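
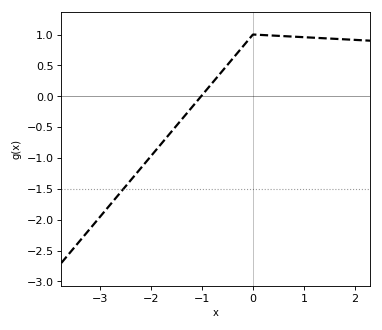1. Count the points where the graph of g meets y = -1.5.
1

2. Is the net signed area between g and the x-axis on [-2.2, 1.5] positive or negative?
positive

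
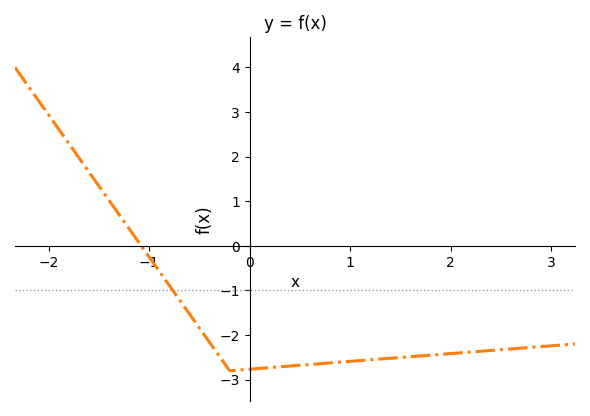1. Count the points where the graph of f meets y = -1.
1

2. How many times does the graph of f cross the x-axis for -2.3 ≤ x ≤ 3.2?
1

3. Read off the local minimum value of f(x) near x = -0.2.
-2.8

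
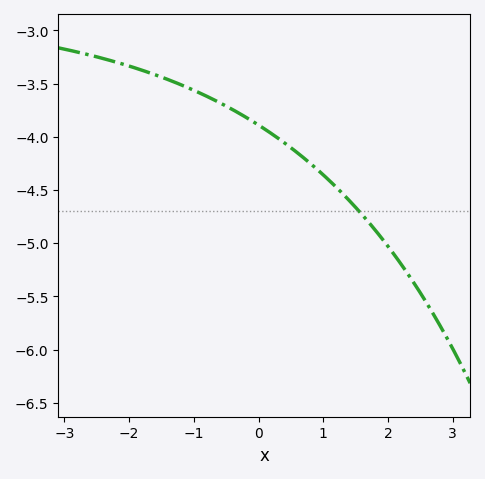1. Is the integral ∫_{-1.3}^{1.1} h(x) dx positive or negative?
negative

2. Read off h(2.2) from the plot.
-5.2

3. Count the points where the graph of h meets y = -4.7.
1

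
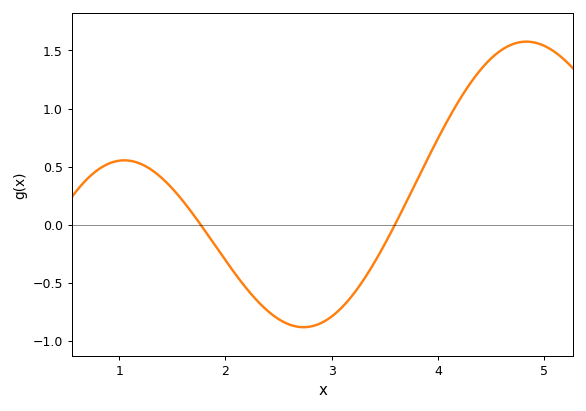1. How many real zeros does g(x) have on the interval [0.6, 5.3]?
2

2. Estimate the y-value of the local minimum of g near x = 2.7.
-0.9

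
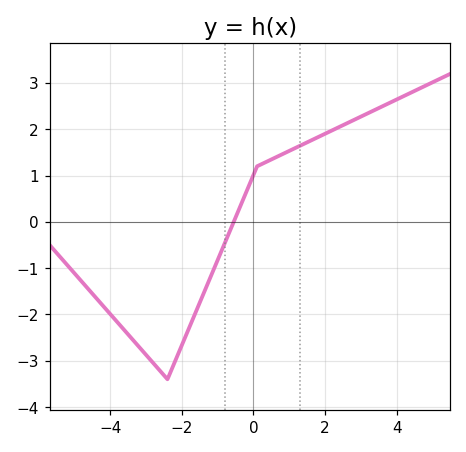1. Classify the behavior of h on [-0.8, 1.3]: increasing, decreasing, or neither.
increasing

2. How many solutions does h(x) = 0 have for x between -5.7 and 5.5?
1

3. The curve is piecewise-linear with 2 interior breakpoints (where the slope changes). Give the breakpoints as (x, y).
(-2.4, -3.4); (0.1, 1.2)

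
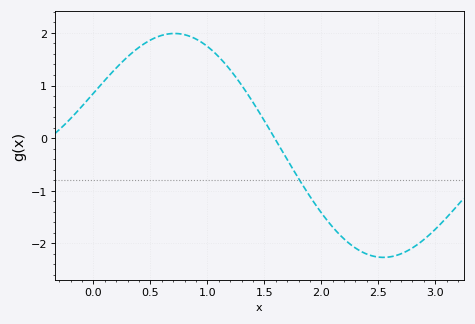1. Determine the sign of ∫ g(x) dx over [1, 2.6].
negative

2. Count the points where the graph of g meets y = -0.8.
1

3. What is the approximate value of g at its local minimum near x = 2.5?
-2.27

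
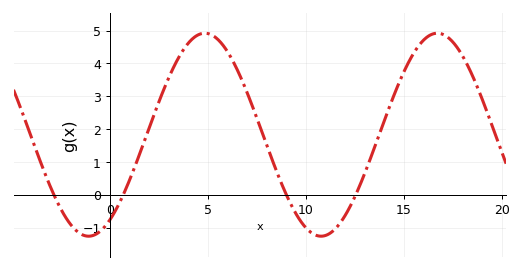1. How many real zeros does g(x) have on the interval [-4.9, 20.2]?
4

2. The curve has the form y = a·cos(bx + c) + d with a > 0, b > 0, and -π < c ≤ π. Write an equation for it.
y = 3.09cos(0.53x - 2.6) + 1.83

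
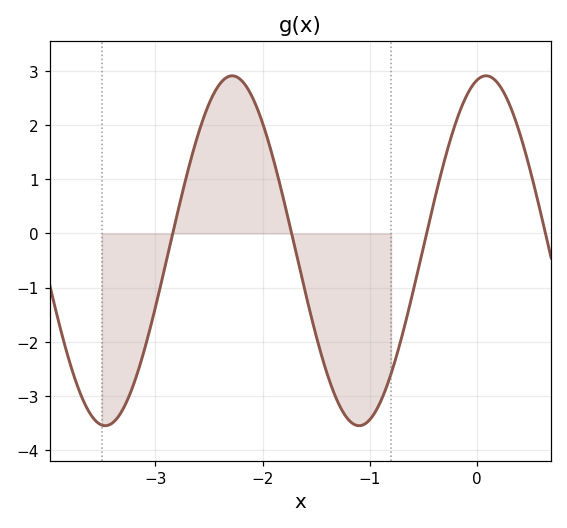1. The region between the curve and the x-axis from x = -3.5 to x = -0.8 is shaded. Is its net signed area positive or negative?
negative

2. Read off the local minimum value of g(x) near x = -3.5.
-3.5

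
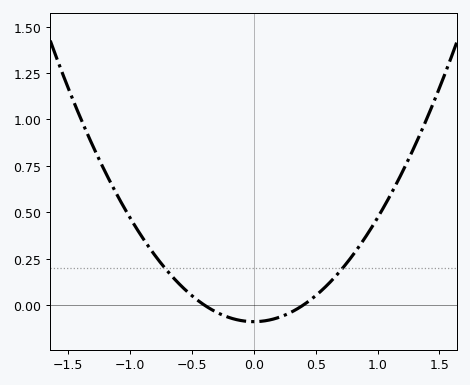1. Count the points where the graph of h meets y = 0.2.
2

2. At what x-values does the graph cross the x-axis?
-0.4, 0.4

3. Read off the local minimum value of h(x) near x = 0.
-0.08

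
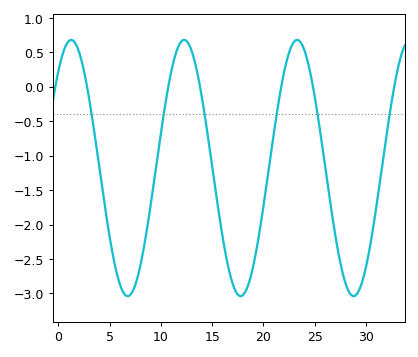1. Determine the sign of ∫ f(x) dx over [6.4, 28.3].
negative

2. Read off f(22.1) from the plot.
0.267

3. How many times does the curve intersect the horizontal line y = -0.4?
6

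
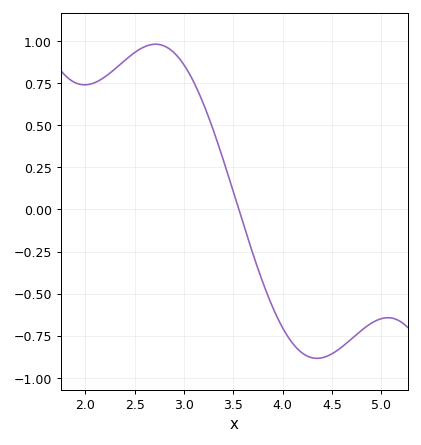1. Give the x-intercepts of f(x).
3.56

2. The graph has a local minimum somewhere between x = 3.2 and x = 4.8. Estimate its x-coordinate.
4.35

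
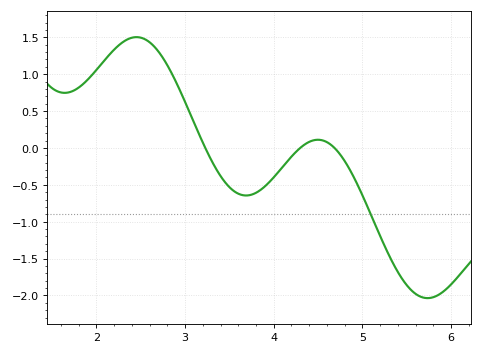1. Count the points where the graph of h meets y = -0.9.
1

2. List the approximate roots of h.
3.2, 4.3, 4.7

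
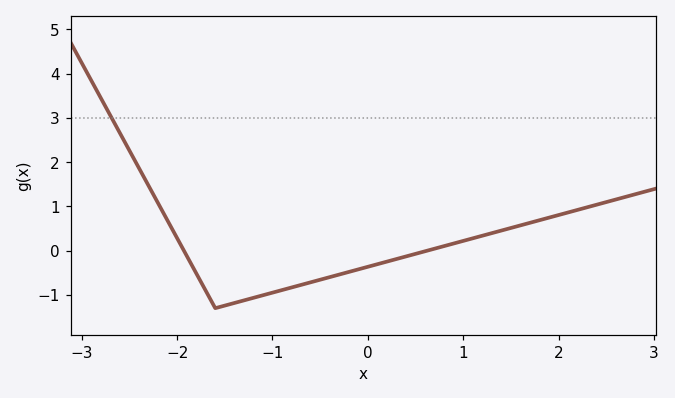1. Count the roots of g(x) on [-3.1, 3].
2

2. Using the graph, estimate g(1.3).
0.396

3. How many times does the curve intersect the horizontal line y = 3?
1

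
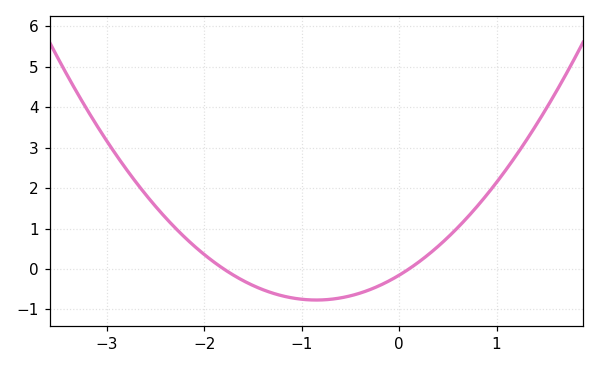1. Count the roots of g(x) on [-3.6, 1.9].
2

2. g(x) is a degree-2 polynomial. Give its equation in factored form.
y = 0.85(x + 1.8)(x - 0.1)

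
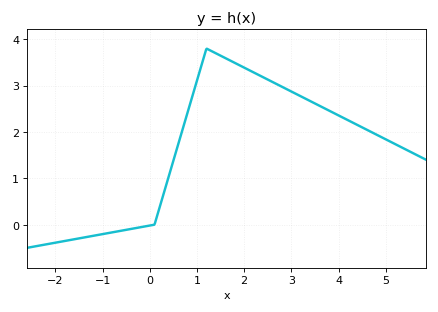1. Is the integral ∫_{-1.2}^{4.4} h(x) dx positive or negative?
positive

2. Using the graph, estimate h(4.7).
2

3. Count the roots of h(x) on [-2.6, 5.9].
1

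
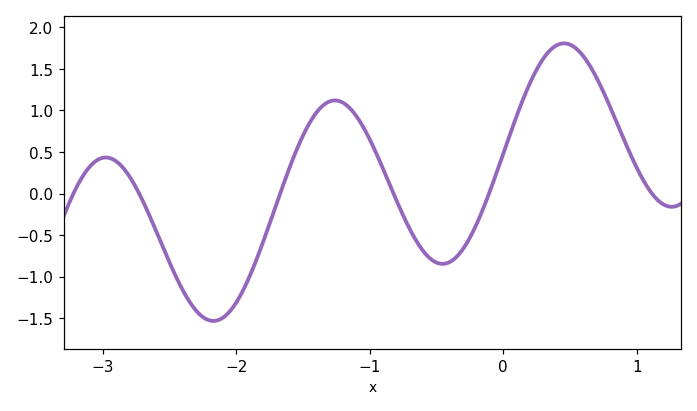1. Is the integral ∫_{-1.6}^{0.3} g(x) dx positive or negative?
positive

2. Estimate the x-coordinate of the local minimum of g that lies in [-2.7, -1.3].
-2.2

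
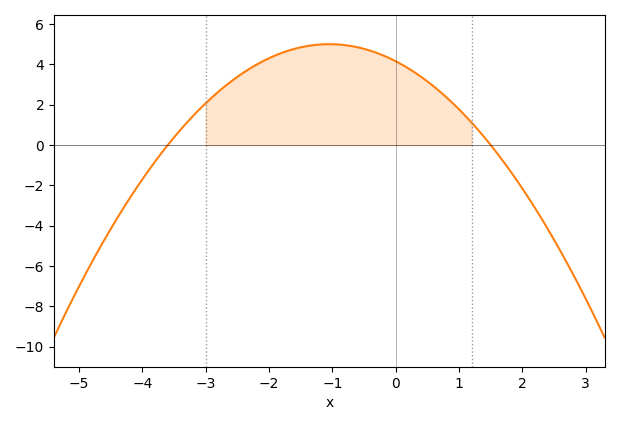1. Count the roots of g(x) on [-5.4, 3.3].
2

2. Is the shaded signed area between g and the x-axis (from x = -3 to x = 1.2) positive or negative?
positive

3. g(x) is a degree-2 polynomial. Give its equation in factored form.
y = -0.77(x + 3.6)(x - 1.5)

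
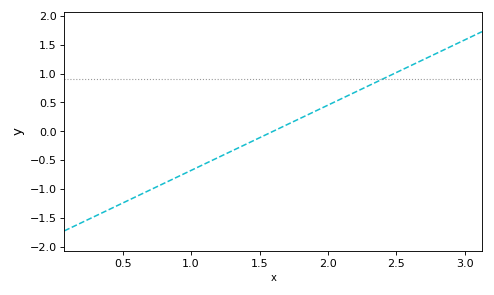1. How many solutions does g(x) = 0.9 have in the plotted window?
1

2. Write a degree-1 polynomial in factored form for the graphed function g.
y = 1.13(x - 1.6)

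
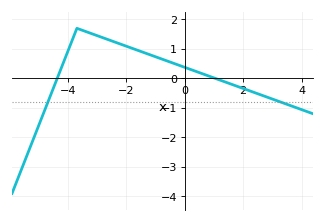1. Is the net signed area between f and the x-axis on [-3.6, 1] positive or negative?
positive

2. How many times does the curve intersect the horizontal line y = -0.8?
2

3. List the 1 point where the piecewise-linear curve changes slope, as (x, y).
(-3.7, 1.7)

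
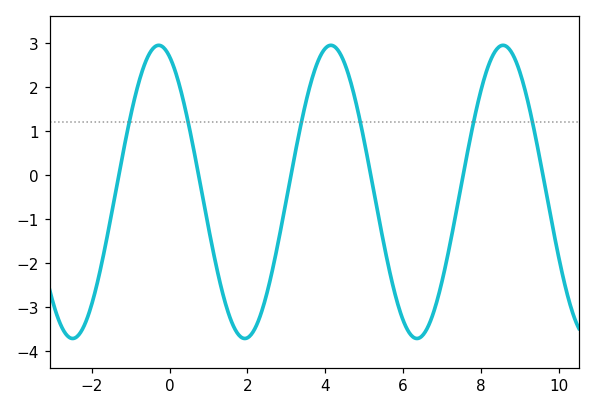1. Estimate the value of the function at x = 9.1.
2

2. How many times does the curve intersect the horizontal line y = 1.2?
6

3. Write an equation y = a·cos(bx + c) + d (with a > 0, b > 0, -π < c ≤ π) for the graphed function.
y = 3.33cos(1.4x + 0.4) - 0.38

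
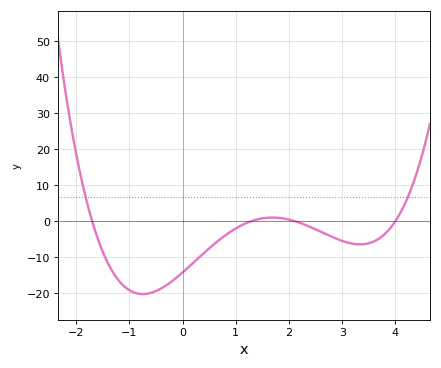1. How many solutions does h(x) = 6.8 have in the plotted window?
2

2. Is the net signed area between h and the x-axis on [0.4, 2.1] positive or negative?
negative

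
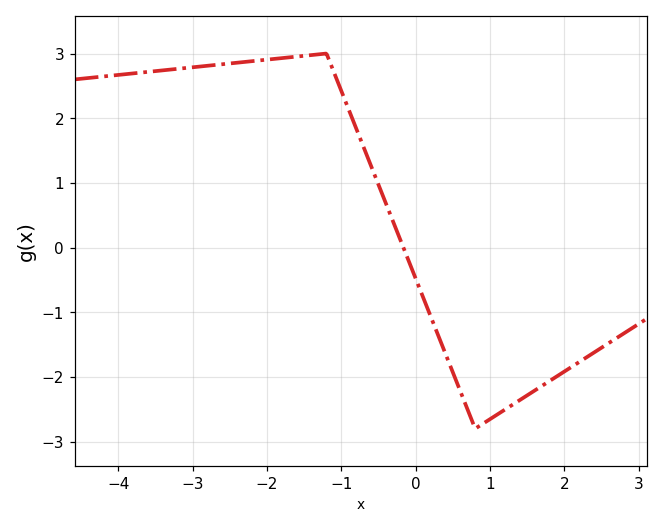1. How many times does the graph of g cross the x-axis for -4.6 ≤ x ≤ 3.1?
1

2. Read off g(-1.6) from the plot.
3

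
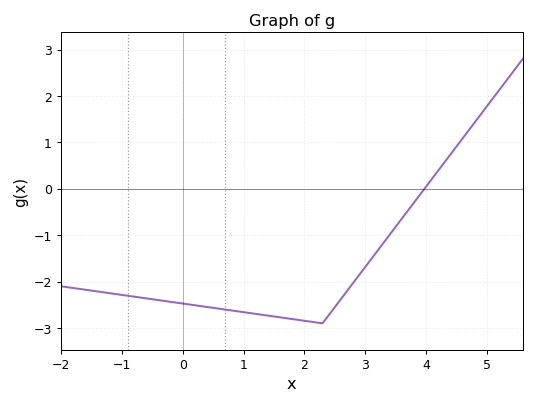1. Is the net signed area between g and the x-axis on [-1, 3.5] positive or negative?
negative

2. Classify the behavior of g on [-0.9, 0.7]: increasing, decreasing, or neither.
decreasing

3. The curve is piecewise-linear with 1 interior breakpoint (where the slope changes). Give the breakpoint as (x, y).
(2.3, -2.9)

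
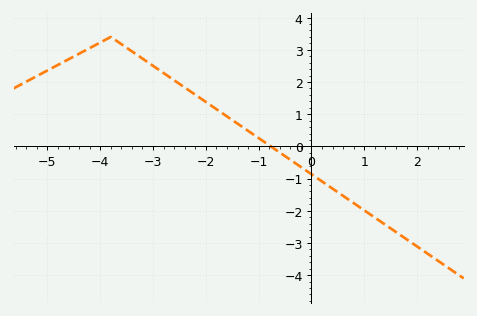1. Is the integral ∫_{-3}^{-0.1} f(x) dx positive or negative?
positive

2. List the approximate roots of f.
-0.771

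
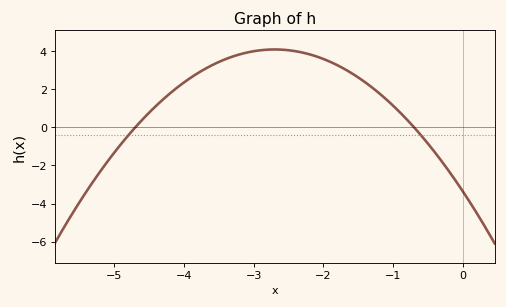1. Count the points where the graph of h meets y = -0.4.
2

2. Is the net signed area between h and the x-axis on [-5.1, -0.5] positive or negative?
positive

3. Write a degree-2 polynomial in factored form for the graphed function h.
y = -1.02(x + 4.7)(x + 0.7)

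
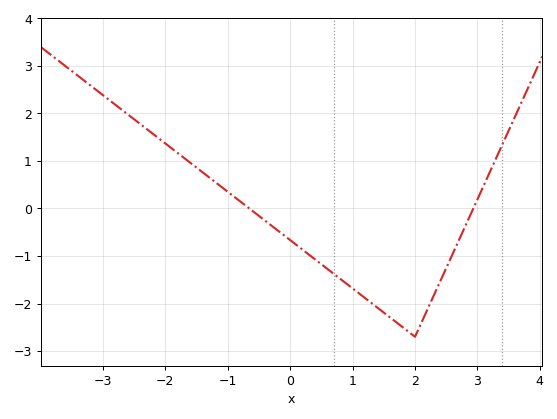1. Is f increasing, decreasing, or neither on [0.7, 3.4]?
neither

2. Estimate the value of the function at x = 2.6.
-0.965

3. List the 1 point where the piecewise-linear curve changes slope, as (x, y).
(2, -2.7)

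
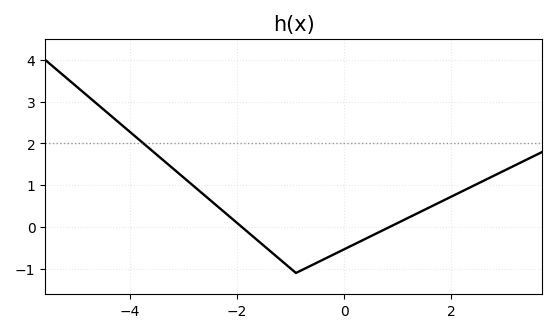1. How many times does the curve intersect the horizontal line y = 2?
1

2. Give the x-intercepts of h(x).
-1.91, 0.844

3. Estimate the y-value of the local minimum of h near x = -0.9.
-1.1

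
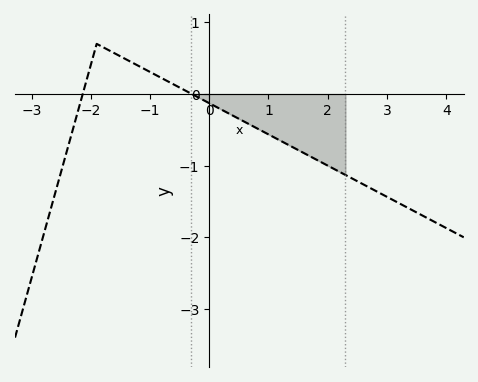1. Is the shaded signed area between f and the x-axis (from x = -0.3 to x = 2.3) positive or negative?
negative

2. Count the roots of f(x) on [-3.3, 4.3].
2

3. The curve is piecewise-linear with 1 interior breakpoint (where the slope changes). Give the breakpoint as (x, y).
(-1.9, 0.7)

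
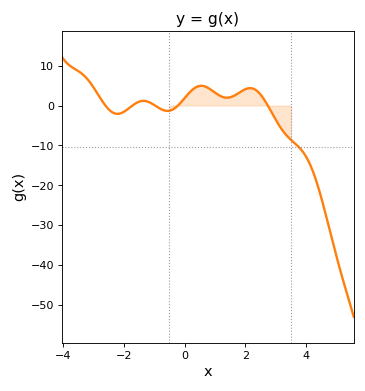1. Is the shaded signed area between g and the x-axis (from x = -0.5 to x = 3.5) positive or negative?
positive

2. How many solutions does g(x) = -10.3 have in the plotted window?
1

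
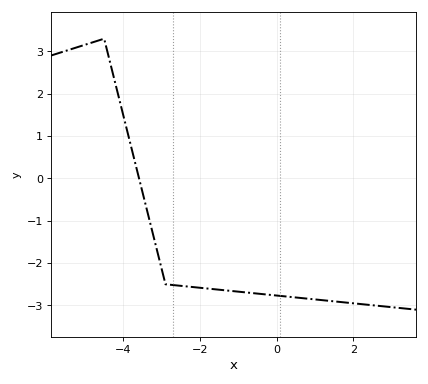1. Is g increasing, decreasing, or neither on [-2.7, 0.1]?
decreasing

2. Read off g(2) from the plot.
-2.9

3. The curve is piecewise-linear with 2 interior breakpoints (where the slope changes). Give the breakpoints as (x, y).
(-4.5, 3.3); (-2.9, -2.5)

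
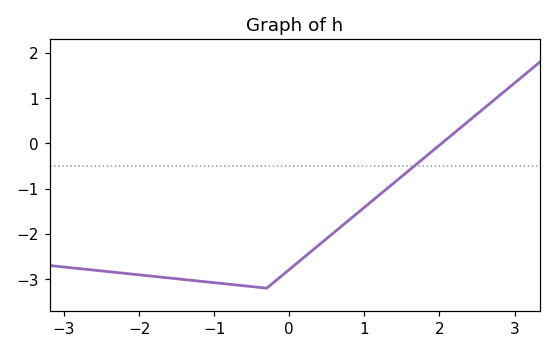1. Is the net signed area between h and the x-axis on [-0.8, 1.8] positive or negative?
negative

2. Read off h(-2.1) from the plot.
-2.89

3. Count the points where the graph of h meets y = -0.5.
1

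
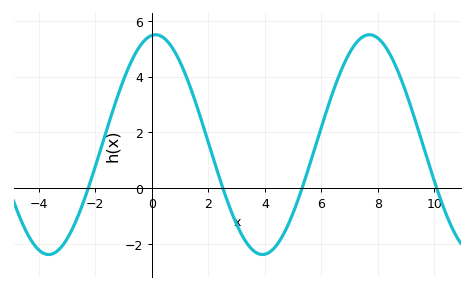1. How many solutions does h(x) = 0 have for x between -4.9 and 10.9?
4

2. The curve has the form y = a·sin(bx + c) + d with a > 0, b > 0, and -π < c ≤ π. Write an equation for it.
y = 3.94sin(0.83x + 1.5) + 1.56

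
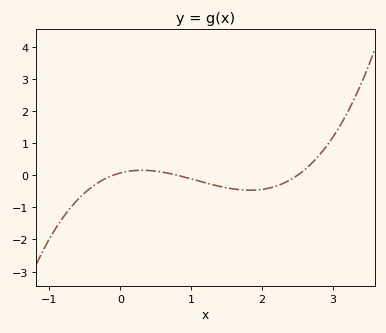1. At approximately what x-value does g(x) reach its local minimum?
1.83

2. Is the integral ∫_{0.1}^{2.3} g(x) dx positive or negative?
negative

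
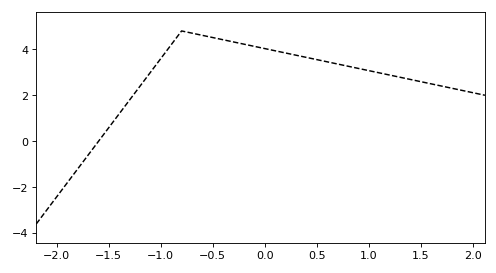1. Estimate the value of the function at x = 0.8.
3.2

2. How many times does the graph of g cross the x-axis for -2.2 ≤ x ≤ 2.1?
1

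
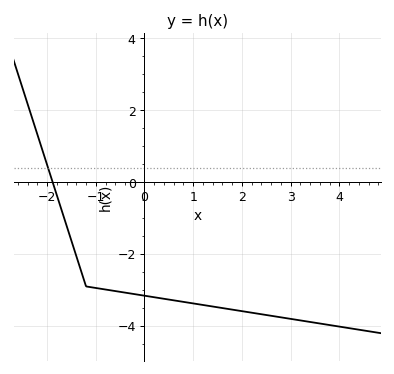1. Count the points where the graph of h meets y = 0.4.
1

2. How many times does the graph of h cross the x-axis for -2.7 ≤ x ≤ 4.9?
1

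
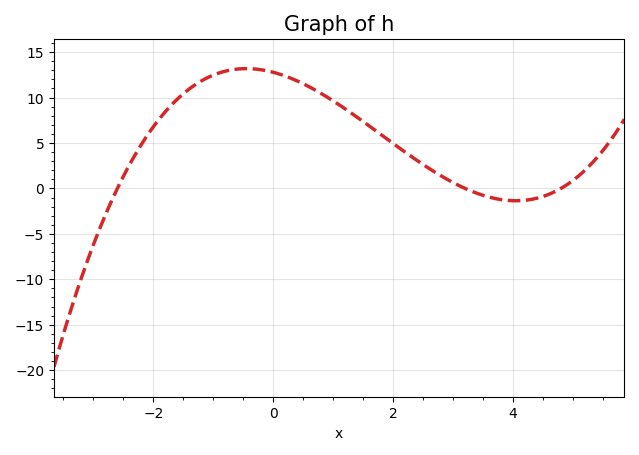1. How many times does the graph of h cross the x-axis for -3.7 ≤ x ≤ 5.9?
3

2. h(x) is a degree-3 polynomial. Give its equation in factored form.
y = 0.32(x + 2.6)(x - 3.2)(x - 4.8)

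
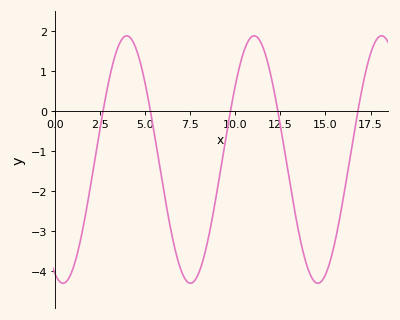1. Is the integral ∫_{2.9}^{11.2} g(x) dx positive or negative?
negative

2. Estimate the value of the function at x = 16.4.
-1.1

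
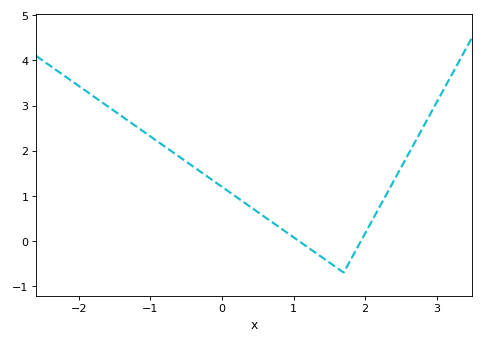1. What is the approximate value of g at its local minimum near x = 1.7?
-0.698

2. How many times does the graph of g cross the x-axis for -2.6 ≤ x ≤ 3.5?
2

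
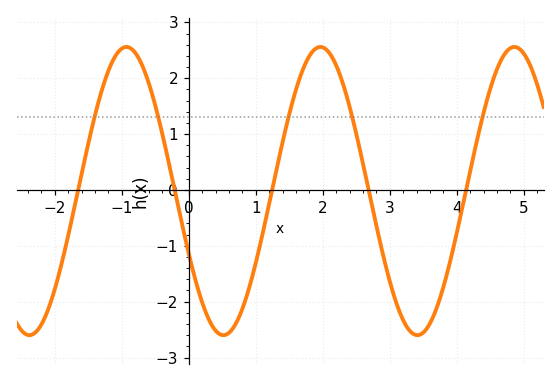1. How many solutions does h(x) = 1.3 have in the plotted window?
5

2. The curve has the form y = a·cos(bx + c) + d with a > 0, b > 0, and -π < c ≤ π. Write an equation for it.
y = 2.58cos(2.2x + 2) - 0.02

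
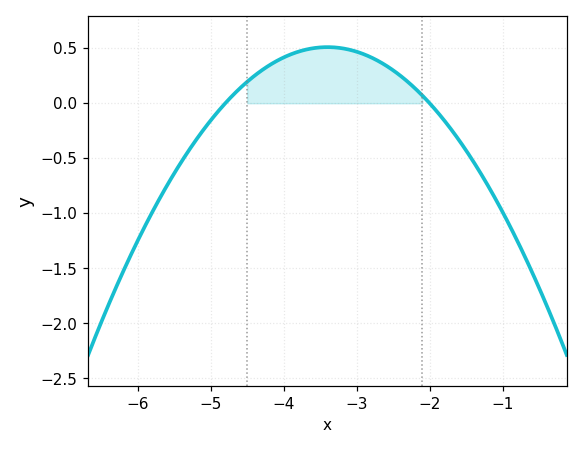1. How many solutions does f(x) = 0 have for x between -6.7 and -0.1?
2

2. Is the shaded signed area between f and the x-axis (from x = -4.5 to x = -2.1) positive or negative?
positive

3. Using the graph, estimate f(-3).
0.468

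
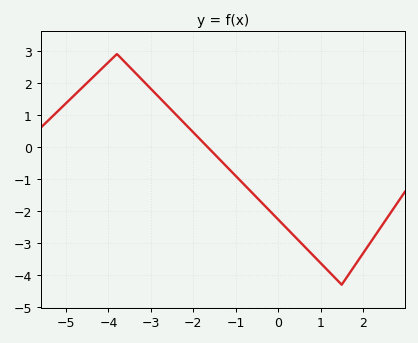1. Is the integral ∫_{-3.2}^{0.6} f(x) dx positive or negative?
negative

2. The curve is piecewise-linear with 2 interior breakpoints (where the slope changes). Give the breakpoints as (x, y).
(-3.8, 2.9); (1.5, -4.3)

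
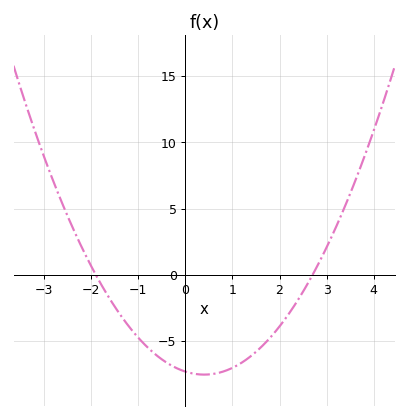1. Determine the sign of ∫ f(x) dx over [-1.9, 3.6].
negative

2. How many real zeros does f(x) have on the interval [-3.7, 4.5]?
2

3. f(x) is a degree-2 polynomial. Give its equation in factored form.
y = 1.42(x + 1.9)(x - 2.7)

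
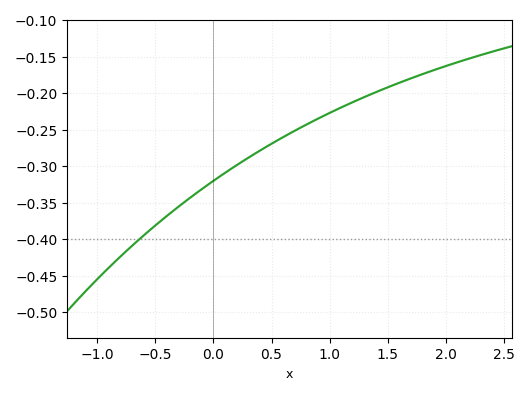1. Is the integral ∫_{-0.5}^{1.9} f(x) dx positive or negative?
negative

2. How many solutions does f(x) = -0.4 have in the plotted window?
1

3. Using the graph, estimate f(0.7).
-0.252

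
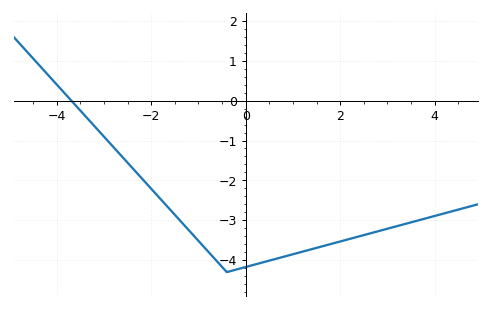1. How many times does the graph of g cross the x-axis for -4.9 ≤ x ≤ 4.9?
1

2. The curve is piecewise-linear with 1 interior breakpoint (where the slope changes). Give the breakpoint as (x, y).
(-0.4, -4.3)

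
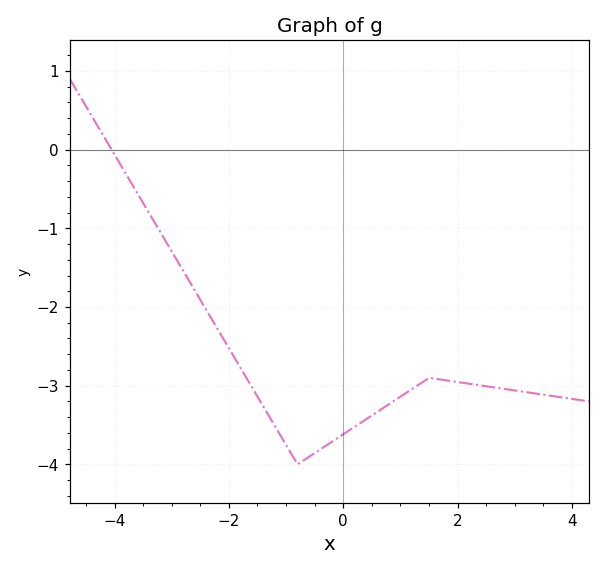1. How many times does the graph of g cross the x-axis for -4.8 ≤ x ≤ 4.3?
1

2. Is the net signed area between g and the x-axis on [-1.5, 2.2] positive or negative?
negative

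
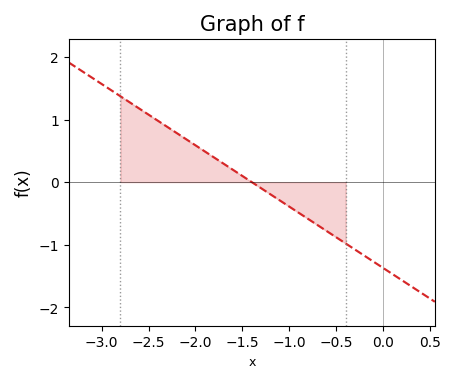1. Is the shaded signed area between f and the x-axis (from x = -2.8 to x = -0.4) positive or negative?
positive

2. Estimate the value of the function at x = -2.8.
1.37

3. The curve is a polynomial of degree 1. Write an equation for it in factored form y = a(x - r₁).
y = -0.98(x + 1.4)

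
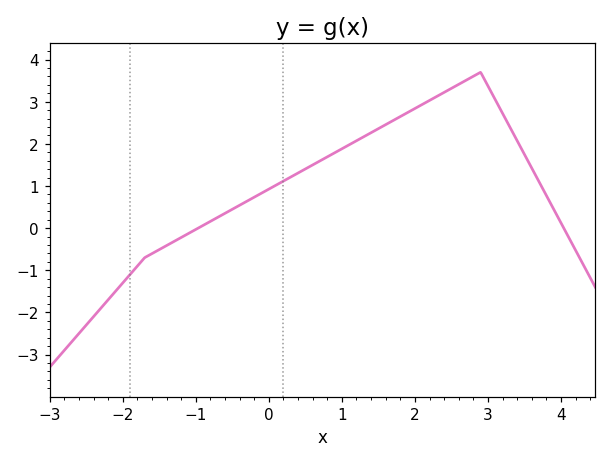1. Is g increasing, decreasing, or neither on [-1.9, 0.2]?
increasing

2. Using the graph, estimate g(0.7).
1.6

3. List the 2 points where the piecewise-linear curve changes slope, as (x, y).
(-1.7, -0.7); (2.9, 3.7)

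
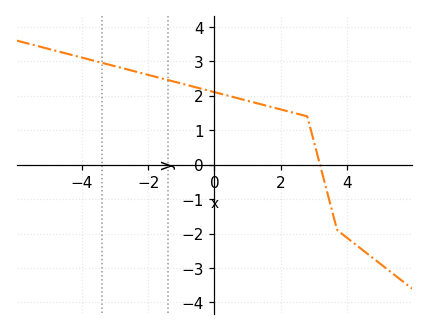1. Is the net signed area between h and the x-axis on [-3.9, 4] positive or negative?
positive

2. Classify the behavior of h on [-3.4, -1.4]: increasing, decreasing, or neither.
decreasing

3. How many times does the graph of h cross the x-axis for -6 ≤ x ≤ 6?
1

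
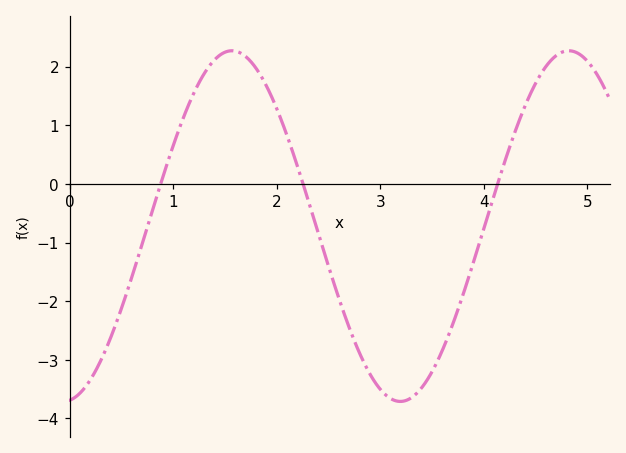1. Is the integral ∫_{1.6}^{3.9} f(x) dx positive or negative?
negative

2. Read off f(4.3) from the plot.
0.879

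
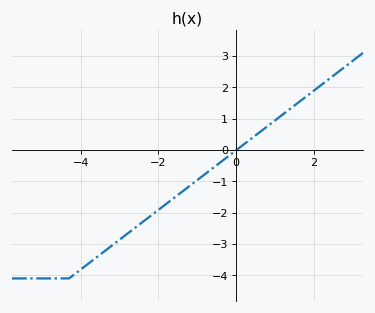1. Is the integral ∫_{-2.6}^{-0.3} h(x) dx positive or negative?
negative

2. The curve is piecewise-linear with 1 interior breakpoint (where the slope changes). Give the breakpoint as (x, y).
(-4.3, -4.1)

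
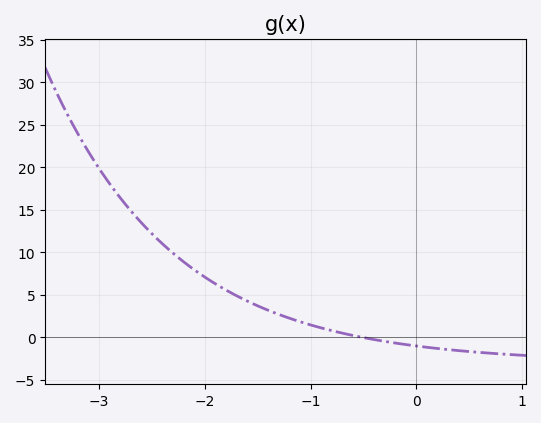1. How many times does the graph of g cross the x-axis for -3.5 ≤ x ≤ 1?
1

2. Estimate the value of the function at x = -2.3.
9.9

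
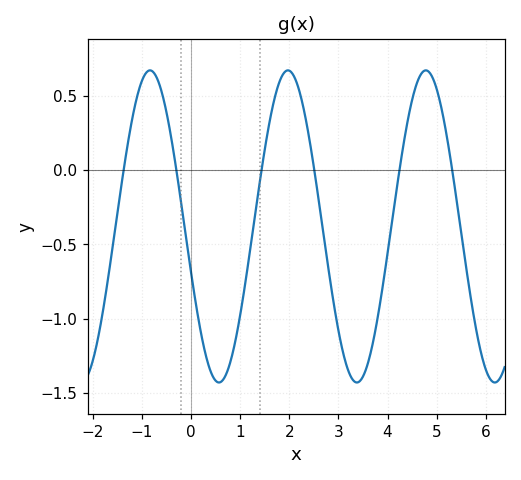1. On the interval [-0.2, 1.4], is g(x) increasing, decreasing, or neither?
neither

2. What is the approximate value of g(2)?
0.65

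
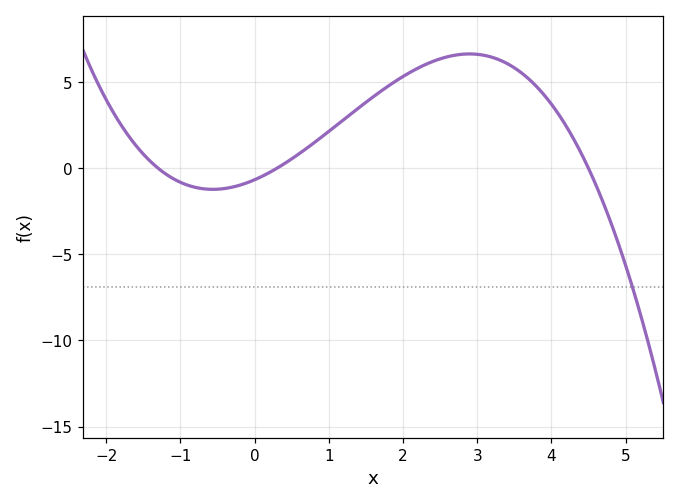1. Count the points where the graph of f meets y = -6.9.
1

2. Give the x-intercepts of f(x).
-1.4, 0.2, 4.6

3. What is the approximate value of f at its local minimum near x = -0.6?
-1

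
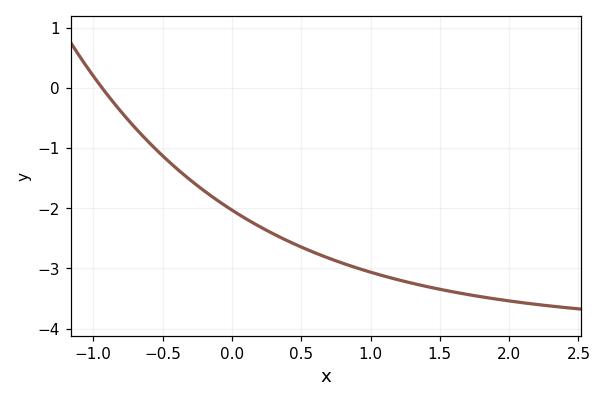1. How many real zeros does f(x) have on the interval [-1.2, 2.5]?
1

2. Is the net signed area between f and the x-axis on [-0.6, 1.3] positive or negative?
negative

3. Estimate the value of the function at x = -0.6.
-0.9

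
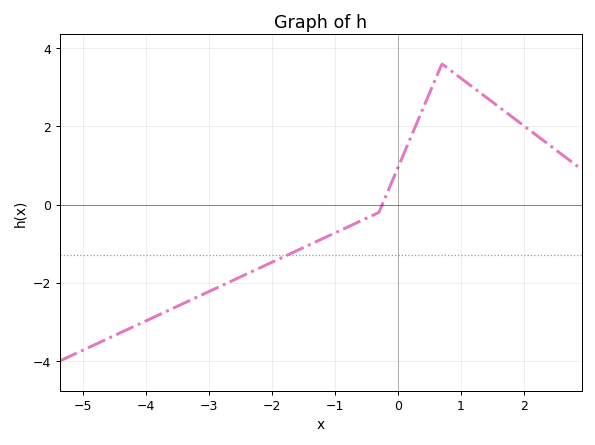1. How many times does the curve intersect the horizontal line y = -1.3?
1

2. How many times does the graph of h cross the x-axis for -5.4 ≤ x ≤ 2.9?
1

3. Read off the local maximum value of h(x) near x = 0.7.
3.6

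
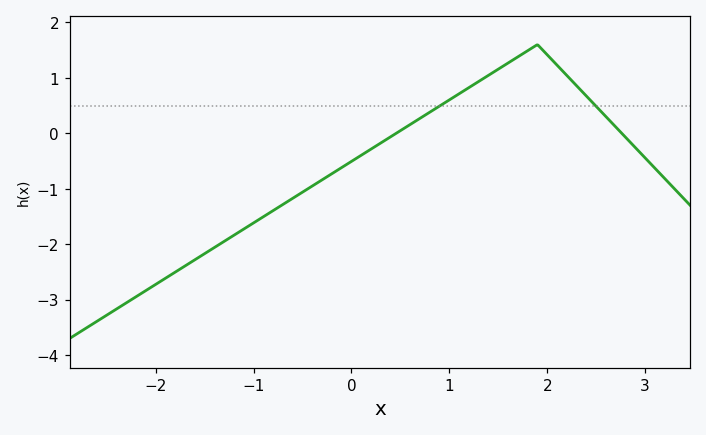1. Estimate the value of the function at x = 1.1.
0.7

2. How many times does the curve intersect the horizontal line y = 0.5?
2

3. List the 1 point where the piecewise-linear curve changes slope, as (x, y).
(1.9, 1.6)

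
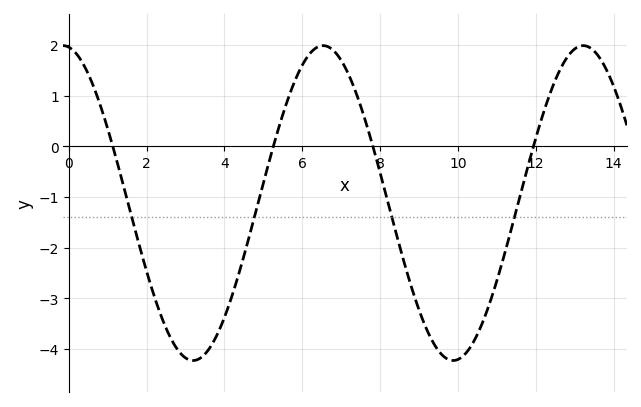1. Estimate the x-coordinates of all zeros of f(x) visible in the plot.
1.13, 5.26, 7.82, 11.9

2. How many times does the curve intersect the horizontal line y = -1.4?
4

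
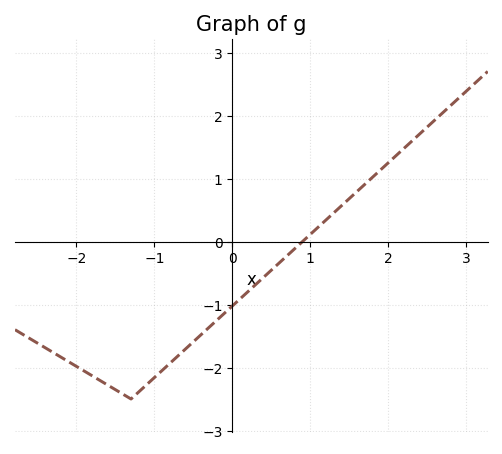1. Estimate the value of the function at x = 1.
0.114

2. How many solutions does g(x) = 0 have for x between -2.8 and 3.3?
1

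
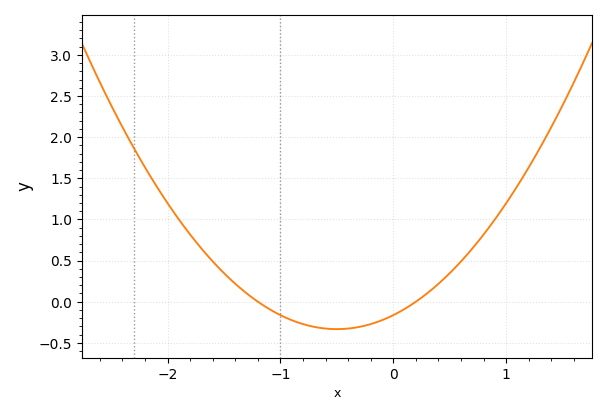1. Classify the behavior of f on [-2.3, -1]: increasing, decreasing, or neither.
decreasing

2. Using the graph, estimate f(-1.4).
0.218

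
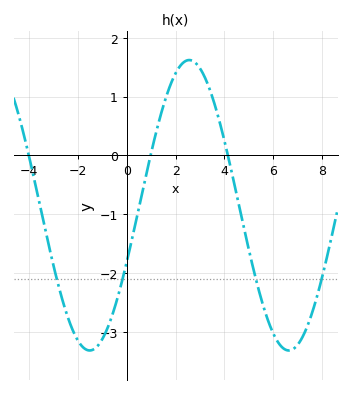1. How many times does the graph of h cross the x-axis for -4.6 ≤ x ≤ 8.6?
3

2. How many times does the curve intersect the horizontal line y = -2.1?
4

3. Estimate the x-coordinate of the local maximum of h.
2.56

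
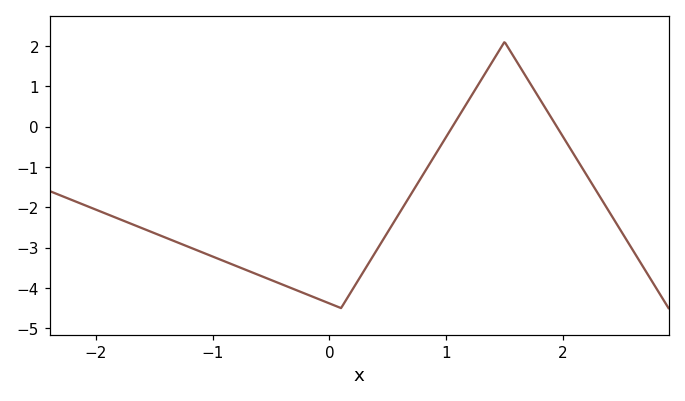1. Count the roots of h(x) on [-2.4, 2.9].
2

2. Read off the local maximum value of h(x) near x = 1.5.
2.1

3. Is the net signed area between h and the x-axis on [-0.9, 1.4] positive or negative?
negative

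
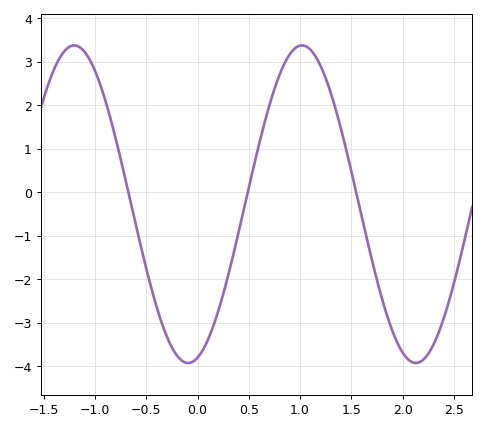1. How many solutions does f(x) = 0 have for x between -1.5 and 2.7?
3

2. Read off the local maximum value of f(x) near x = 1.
3.38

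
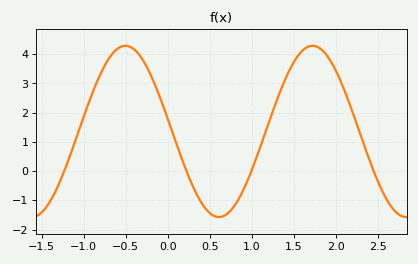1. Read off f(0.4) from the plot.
-1.07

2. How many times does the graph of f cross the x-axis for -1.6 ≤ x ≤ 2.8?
4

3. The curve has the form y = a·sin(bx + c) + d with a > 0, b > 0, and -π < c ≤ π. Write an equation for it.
y = 2.93sin(2.82x + 2.99) + 1.36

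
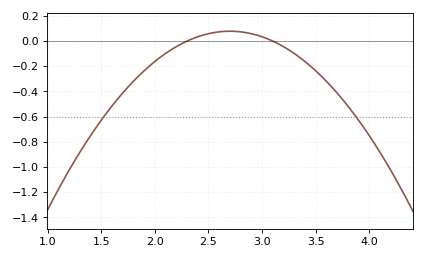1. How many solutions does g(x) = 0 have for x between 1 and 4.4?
2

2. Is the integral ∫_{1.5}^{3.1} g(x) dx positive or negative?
negative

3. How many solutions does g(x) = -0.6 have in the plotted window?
2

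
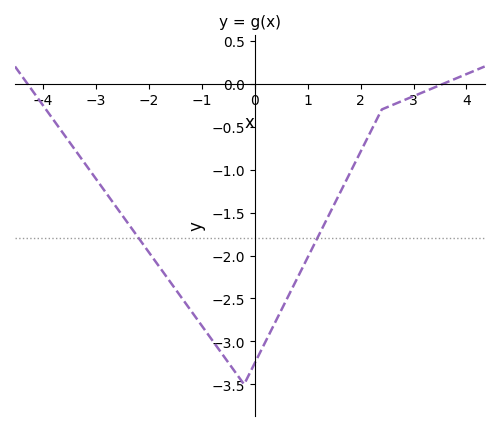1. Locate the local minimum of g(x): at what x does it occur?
-0.202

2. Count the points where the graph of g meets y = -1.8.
2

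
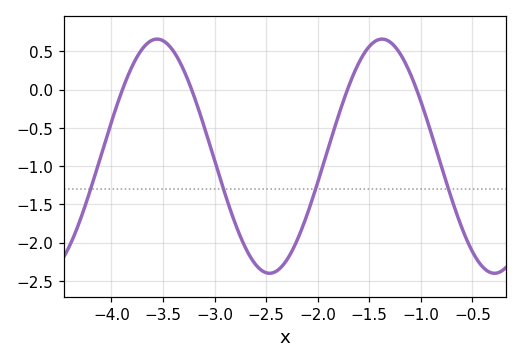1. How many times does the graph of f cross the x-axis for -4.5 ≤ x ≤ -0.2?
4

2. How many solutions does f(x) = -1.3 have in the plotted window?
4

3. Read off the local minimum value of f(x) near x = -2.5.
-2.4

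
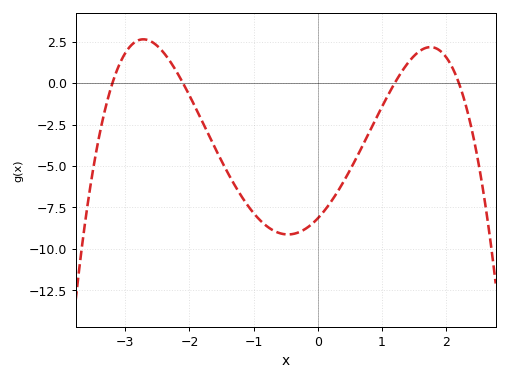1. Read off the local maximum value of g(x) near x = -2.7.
2.6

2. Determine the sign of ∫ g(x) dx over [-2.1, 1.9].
negative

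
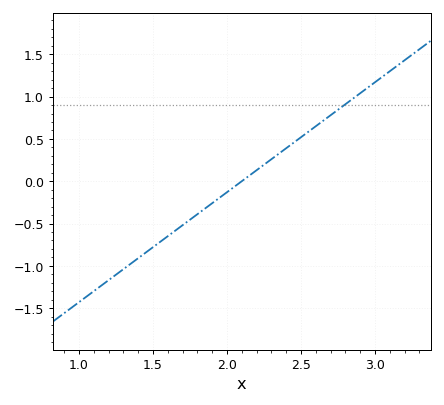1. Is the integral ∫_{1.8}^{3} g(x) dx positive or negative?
positive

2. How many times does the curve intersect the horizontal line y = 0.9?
1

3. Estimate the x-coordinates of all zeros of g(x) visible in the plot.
2.1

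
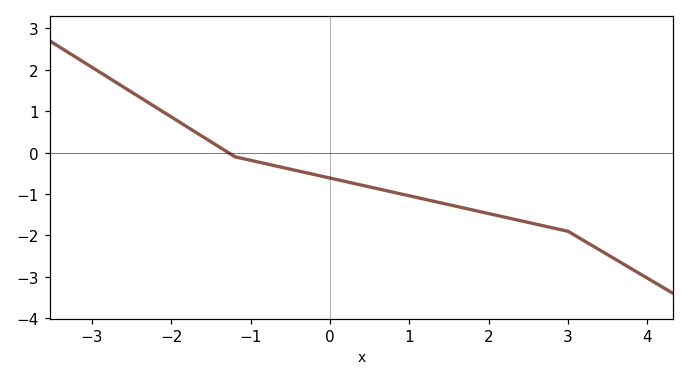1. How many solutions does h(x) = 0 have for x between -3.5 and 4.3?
1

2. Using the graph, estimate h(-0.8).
-0.3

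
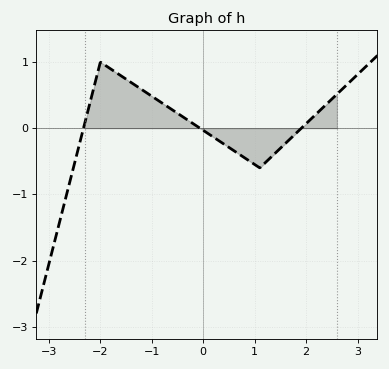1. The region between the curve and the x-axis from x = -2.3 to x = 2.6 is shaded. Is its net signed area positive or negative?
positive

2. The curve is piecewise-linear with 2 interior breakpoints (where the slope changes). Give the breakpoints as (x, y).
(-2, 1); (1.1, -0.6)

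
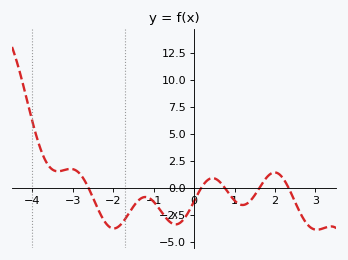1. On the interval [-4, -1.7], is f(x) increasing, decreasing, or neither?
neither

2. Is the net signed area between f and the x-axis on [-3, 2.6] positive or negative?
negative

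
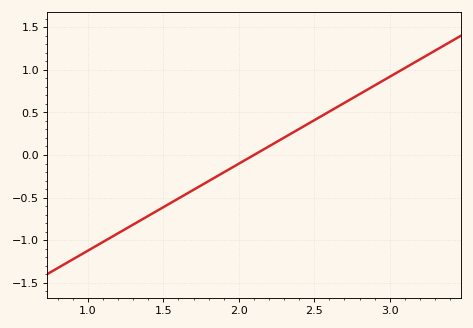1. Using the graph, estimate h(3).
0.918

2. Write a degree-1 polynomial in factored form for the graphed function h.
y = 1.02(x - 2.1)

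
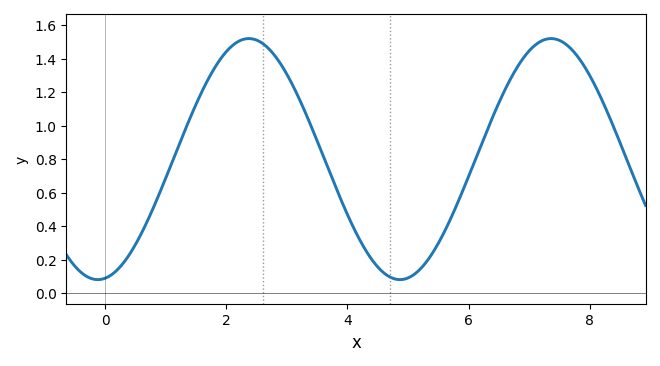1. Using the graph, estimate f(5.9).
0.609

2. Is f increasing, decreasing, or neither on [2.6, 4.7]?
decreasing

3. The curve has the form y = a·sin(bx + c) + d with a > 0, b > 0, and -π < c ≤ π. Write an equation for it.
y = 0.72sin(1.26x - 1.42) + 0.8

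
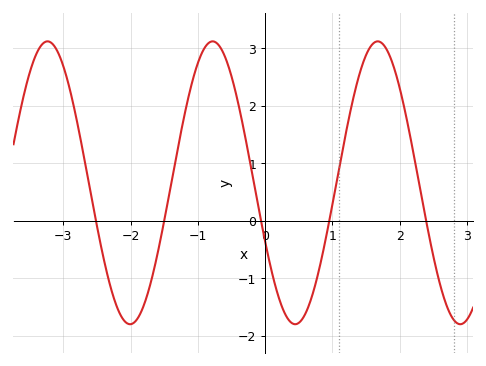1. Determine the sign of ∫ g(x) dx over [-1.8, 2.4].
positive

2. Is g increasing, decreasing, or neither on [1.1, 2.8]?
neither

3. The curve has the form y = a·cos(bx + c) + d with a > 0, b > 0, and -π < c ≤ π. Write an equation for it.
y = 2.46cos(2.56x + 2) + 0.66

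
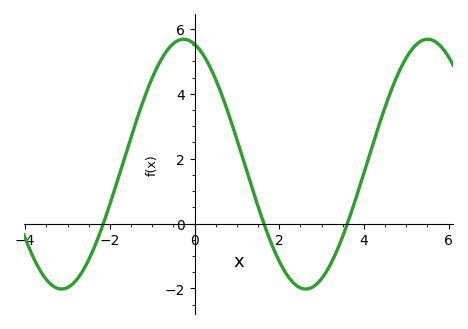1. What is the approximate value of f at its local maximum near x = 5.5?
5.6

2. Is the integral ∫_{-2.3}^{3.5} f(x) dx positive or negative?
positive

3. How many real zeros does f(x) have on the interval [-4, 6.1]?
3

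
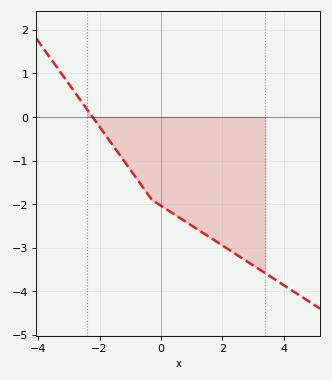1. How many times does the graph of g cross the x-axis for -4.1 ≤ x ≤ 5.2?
1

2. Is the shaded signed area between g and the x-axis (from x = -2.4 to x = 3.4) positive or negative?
negative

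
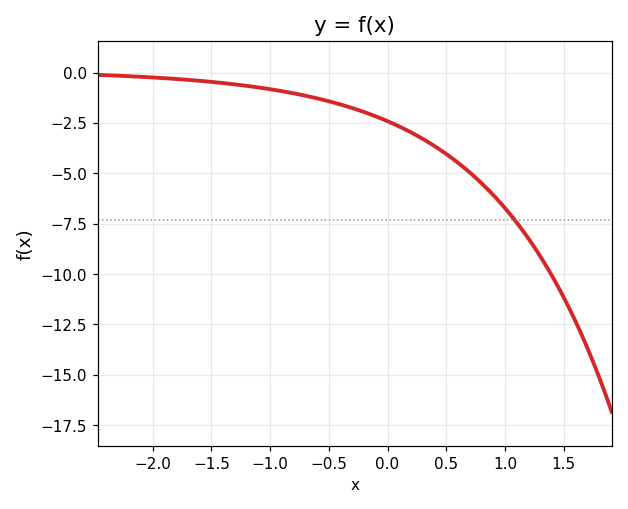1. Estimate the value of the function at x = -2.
-0.24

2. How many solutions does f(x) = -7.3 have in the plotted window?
1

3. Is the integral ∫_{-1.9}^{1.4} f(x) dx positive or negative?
negative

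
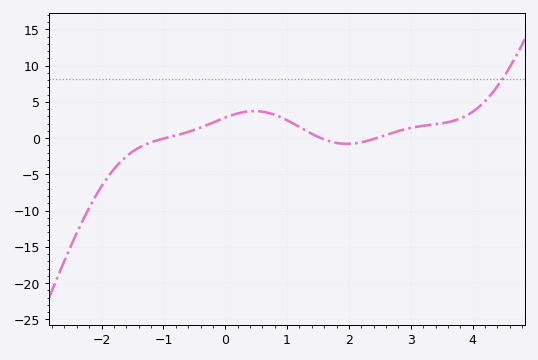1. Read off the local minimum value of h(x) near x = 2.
-1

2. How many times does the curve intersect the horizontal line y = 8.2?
1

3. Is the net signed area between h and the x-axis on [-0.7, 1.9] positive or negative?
positive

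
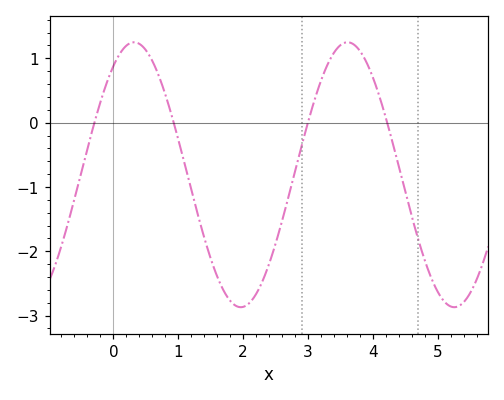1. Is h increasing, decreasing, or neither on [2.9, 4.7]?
neither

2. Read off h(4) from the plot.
0.7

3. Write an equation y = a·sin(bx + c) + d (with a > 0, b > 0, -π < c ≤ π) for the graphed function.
y = 2.06sin(1.9x + 0.96) - 0.81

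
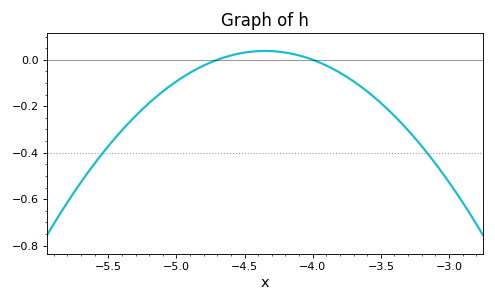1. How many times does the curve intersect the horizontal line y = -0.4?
2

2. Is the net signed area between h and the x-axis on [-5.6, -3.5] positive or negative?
negative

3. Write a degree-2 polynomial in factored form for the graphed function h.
y = -0.31(x + 4.7)(x + 4)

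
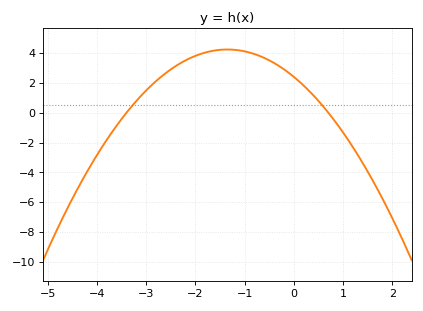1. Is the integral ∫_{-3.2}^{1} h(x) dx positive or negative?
positive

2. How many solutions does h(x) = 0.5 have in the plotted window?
2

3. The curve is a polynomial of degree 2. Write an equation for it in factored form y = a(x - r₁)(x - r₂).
y = -1.01(x + 3.4)(x - 0.7)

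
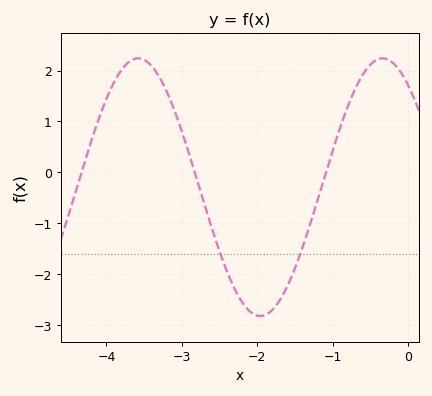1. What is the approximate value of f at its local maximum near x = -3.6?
2.2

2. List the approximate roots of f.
-4.3, -2.8, -1.1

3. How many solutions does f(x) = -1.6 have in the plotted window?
2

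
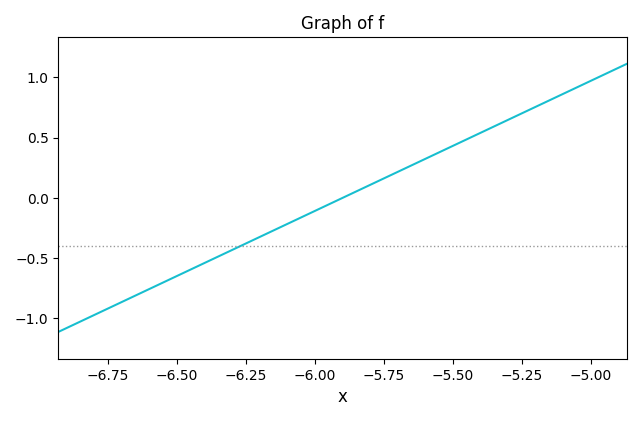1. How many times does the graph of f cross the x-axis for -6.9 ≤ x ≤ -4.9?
1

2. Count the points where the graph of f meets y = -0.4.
1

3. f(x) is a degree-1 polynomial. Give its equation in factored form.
y = 1.08(x + 5.9)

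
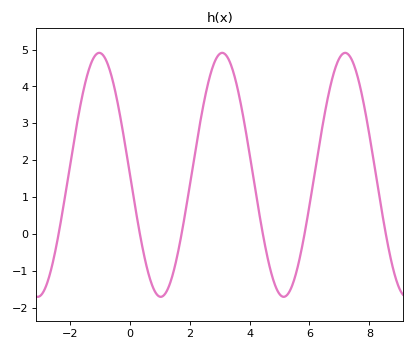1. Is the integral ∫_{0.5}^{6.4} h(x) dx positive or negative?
positive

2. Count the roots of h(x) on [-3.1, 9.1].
6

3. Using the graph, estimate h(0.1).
1.1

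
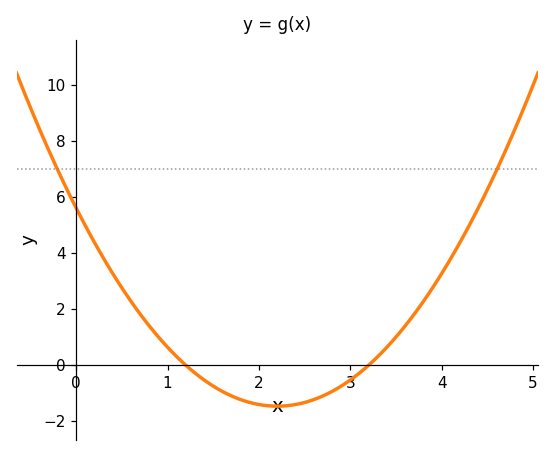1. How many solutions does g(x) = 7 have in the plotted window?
2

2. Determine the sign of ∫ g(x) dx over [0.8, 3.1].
negative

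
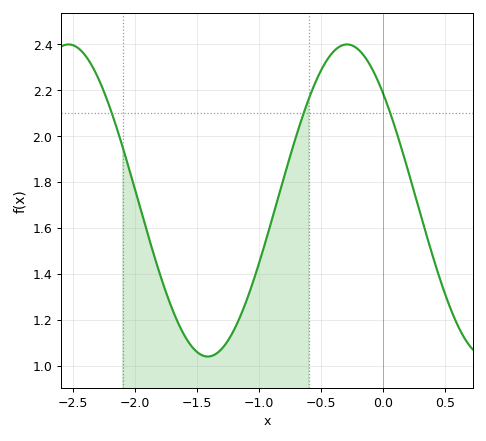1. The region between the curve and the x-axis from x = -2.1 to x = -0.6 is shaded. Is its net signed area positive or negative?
positive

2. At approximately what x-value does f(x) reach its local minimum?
-1.4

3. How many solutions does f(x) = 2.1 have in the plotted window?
3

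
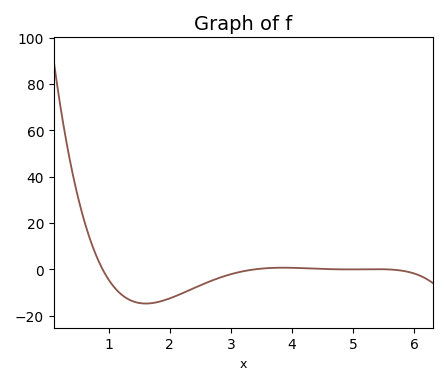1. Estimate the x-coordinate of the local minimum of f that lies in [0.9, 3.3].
1.6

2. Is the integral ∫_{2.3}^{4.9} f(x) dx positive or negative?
negative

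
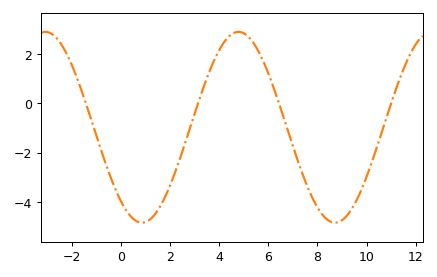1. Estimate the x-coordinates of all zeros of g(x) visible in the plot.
-1.42, 3.15, 6.44, 11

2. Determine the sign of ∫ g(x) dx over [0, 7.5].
negative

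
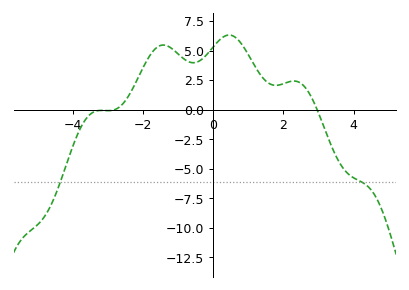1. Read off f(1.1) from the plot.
4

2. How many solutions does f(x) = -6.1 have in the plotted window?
2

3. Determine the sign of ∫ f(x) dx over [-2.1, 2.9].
positive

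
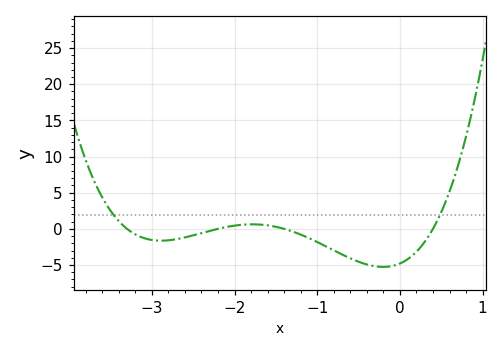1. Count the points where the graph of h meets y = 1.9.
2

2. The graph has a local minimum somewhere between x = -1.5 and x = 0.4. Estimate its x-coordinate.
-0.2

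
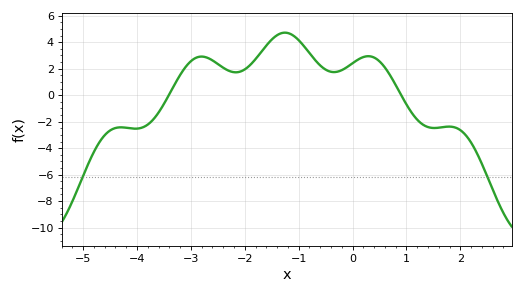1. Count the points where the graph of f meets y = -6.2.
2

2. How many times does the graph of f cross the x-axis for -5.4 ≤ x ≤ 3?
2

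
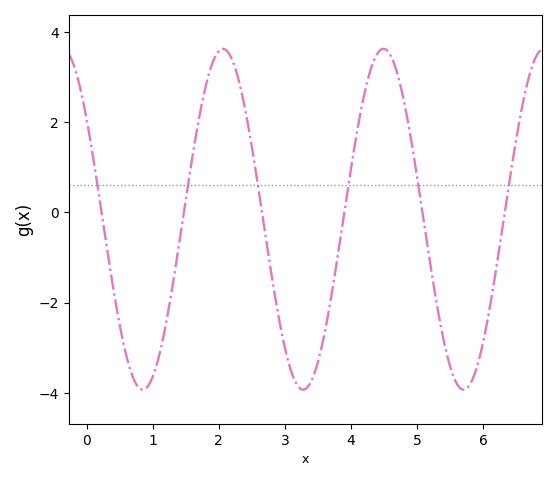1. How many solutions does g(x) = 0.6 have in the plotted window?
6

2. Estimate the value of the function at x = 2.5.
1.4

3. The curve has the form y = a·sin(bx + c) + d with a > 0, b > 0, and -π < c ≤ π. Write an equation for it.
y = 3.78sin(2.6x + 2.5) - 0.15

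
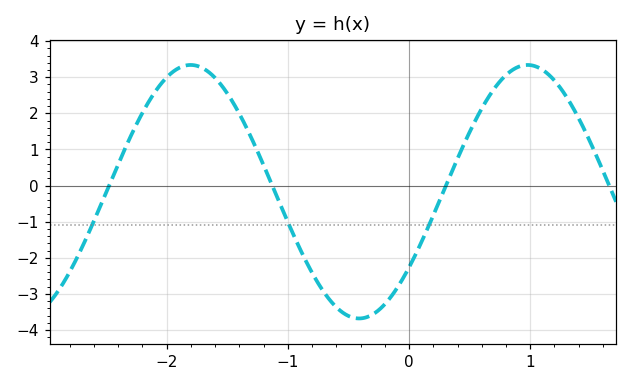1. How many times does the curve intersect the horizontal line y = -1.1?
3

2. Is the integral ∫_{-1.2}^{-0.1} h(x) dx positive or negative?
negative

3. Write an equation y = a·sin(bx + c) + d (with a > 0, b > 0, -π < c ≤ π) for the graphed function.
y = 3.51sin(2.26x - 0.64) - 0.17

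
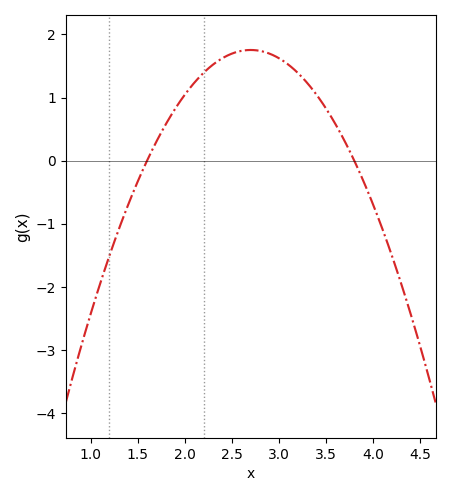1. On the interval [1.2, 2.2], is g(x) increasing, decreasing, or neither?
increasing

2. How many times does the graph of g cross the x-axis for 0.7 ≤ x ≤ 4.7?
2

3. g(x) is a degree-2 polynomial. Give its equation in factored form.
y = -1.45(x - 1.6)(x - 3.8)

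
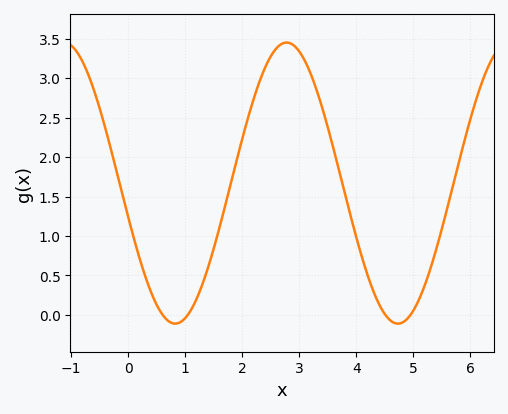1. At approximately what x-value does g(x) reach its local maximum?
2.8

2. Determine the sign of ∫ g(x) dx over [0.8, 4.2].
positive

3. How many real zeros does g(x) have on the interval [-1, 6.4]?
4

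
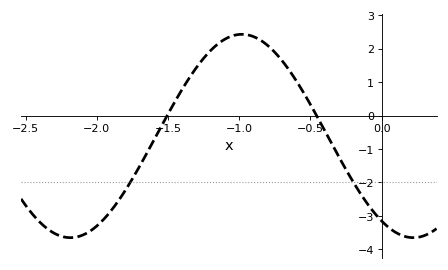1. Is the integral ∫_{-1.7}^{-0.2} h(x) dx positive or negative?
positive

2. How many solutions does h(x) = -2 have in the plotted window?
2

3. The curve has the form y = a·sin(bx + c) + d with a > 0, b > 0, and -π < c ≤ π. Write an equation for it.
y = 3.04sin(2.6x - 2.1) - 0.61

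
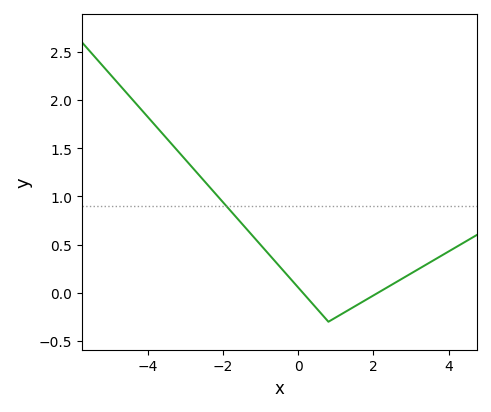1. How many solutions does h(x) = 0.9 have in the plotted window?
1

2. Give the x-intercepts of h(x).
0.2, 2.2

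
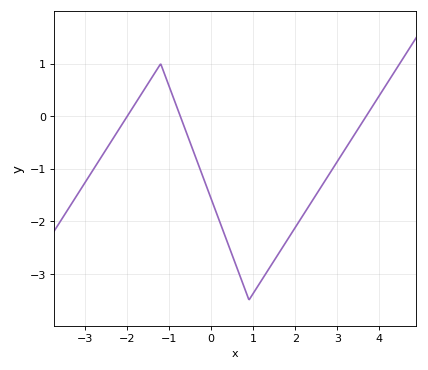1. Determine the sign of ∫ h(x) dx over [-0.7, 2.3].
negative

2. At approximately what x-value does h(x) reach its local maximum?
-1.2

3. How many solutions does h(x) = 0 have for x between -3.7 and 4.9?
3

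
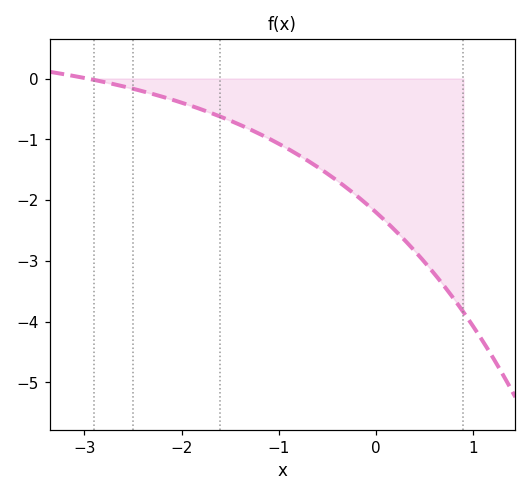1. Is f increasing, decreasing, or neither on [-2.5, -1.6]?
decreasing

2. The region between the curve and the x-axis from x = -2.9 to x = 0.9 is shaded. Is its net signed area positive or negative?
negative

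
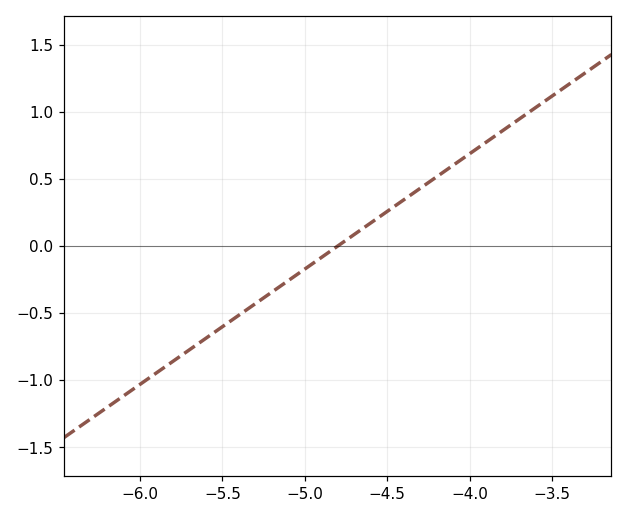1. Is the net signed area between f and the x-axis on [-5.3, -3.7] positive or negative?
positive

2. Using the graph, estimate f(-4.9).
-0.1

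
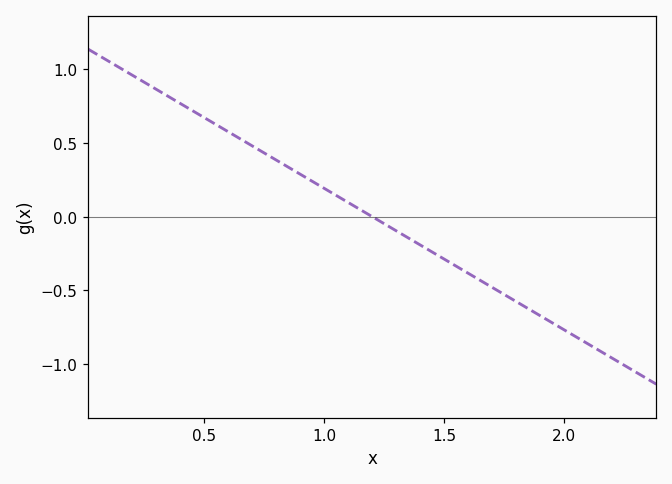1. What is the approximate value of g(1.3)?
-0.1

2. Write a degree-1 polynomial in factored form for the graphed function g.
y = -0.96(x - 1.2)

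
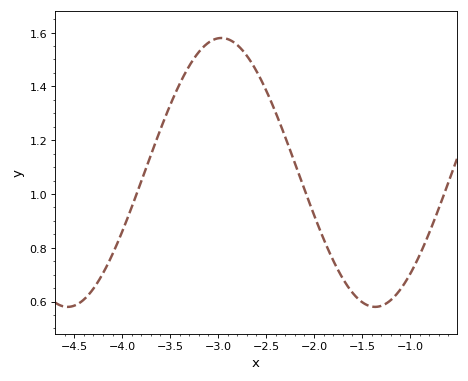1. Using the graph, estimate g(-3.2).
1.52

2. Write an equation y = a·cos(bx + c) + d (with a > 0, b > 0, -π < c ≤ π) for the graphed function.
y = 0.5cos(2x - 0.47) + 1.08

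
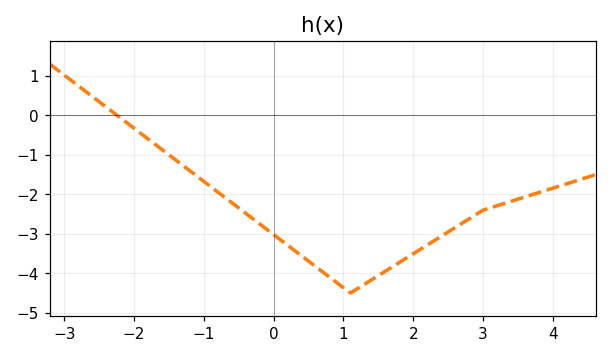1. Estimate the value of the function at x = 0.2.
-3.29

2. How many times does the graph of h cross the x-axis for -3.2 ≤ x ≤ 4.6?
1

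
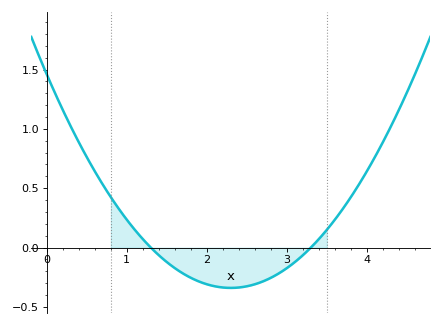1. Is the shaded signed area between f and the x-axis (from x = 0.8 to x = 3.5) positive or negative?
negative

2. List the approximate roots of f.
1.3, 3.3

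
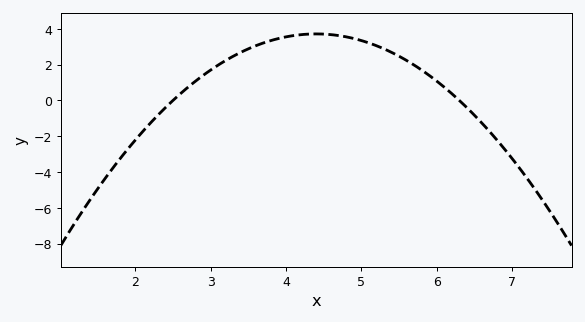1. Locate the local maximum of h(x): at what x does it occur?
4.4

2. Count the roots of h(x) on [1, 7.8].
2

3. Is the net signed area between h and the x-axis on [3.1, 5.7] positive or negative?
positive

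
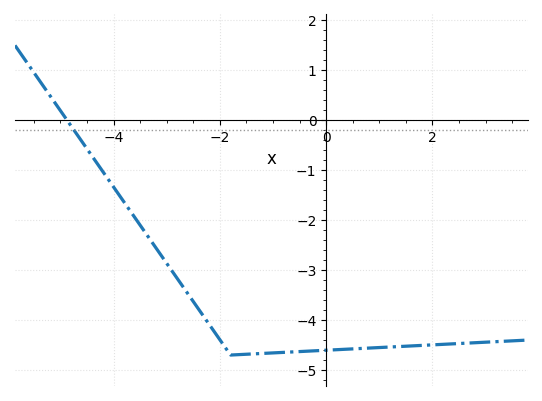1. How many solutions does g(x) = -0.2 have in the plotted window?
1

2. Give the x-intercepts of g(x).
-4.87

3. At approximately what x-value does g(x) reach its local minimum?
-1.8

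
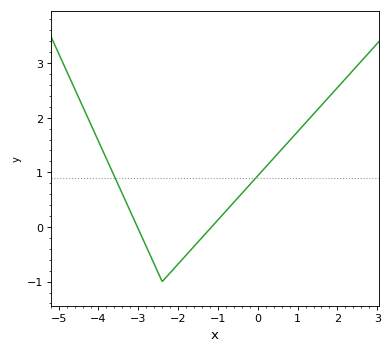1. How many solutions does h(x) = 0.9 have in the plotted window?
2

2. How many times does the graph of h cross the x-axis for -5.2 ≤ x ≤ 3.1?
2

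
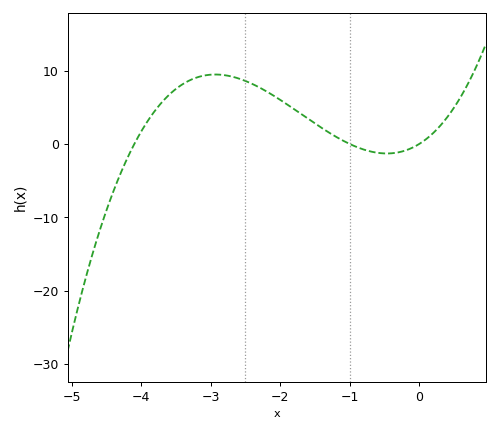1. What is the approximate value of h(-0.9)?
-0.412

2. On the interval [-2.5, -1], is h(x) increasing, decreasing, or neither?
decreasing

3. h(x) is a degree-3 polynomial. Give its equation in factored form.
y = 1.43(x + 4.1)(x + 1)(x - 0)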